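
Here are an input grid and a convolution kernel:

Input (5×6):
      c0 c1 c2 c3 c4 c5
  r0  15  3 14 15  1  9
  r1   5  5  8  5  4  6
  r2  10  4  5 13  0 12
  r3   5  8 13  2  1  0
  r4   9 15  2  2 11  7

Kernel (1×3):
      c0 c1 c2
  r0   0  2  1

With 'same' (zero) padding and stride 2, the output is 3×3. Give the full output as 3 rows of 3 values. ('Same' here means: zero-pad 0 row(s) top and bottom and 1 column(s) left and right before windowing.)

33 43 11
24 23 12
33 6 29

Output[0,0]: The receptive field on the zero-padded input at this output position is [0 15 3]. Elementwise product with the kernel and sum: 15·2 + 3·1.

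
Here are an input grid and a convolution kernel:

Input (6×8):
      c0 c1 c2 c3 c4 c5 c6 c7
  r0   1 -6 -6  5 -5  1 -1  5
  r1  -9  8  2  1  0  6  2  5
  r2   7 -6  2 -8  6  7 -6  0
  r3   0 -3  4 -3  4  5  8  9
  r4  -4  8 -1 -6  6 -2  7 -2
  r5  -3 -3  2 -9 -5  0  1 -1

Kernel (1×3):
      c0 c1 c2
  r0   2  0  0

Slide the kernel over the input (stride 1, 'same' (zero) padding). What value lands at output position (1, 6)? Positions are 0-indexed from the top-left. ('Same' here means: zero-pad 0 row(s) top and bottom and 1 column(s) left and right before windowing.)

12

The receptive field on the zero-padded input at this output position is [6 2 5]. Elementwise product with the kernel and sum: 6·2.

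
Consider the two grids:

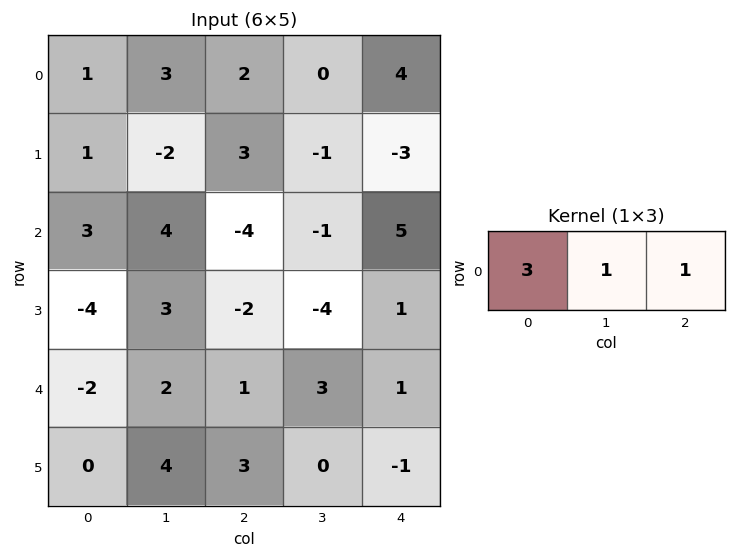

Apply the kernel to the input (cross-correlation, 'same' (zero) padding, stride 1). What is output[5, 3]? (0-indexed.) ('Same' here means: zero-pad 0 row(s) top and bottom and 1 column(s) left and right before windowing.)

The receptive field on the zero-padded input at this output position is [3 0 -1]. Elementwise product with the kernel and sum: 3·3 + 0·1 + -1·1.

8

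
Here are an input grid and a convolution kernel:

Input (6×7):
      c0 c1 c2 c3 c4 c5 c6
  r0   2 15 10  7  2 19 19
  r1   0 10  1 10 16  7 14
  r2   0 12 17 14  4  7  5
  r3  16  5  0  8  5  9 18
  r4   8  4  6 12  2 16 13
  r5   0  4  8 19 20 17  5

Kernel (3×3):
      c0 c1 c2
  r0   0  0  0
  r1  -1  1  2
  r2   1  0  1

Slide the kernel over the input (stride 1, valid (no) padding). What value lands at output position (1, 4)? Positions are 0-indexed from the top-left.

36

The receptive field on the input at this output position is [16 7 14 / 4 7 5 / 5 9 18]. Elementwise product with the kernel and sum: 4·-1 + 7·1 + 5·2 + 5·1 + 18·1.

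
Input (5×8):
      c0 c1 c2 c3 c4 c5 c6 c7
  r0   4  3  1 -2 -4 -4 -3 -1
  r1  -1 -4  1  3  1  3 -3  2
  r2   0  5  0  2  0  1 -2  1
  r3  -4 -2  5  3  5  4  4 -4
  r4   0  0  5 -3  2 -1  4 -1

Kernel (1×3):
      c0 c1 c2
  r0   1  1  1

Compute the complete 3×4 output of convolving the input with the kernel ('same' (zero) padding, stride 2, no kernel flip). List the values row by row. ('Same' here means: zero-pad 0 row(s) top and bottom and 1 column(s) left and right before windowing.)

Output[0,0]: The receptive field on the zero-padded input at this output position is [0 4 3]. Elementwise product with the kernel and sum: 0·1 + 4·1 + 3·1.

7 2 -10 -8
5 7 3 0
0 2 -2 2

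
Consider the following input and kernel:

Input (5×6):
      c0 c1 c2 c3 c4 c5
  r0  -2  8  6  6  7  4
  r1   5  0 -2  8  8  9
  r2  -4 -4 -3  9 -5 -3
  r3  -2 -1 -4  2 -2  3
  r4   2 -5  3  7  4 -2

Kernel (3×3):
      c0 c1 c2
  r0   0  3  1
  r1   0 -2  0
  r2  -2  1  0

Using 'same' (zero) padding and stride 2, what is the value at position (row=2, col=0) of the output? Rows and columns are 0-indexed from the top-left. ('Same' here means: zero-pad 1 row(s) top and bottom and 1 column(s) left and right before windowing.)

-11

The receptive field on the zero-padded input at this output position is [0 -2 -1 / 0 2 -5 / 0 0 0]. Elementwise product with the kernel and sum: -2·3 + -1·1 + 2·-2 + 0·-2 + 0·1.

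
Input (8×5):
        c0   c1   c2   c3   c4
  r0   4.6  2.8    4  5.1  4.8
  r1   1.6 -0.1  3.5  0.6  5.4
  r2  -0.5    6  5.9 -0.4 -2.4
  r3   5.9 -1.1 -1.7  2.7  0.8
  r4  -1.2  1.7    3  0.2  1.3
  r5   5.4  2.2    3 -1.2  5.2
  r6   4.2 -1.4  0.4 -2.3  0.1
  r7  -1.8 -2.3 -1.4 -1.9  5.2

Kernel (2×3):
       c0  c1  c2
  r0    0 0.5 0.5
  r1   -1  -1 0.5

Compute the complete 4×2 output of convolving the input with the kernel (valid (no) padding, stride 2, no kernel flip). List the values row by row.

3.65 3.55
0.3 -2
-3.75 1.55
2.9 4.8

Output[0,0]: The receptive field on the input at this output position is [4.6 2.8 4 / 1.6 -0.1 3.5]. Elementwise product with the kernel and sum: 2.8·0.5 + 4·0.5 + 1.6·-1 + -0.1·-1 + 3.5·0.5.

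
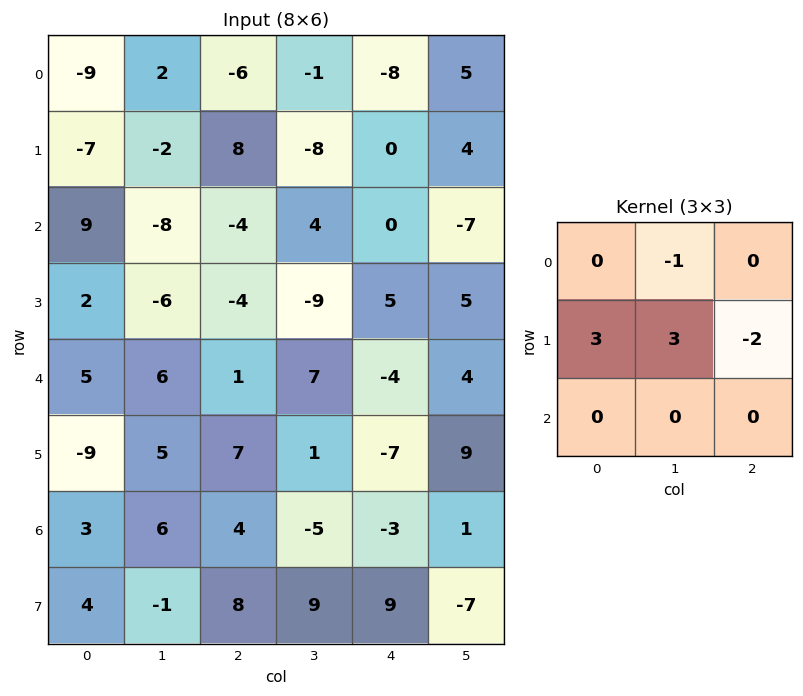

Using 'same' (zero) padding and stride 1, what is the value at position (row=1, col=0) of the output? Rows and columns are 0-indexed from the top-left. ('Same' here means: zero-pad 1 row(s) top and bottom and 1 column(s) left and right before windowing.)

-8

The receptive field on the zero-padded input at this output position is [0 -9 2 / 0 -7 -2 / 0 9 -8]. Elementwise product with the kernel and sum: -9·-1 + 0·3 + -7·3 + -2·-2.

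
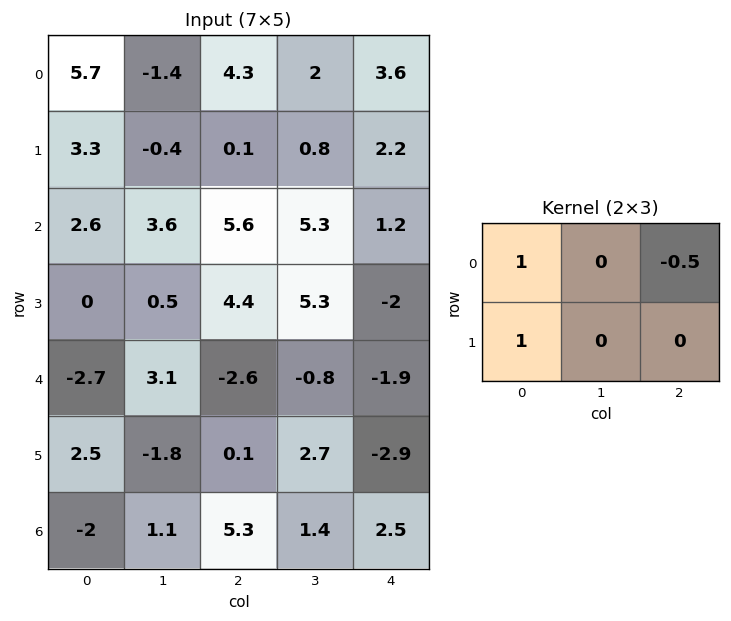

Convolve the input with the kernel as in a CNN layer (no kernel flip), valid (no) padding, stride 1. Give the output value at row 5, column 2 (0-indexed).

The receptive field on the input at this output position is [0.1 2.7 -2.9 / 5.3 1.4 2.5]. Elementwise product with the kernel and sum: 0.1·1 + -2.9·-0.5 + 5.3·1.

6.85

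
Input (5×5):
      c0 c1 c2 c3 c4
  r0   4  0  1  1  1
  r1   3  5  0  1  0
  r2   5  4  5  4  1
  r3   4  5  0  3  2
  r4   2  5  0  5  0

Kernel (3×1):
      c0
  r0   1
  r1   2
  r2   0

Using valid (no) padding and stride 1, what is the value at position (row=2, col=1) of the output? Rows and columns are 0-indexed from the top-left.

The receptive field on the input at this output position is [4 / 5 / 5]. Elementwise product with the kernel and sum: 4·1 + 5·2.

14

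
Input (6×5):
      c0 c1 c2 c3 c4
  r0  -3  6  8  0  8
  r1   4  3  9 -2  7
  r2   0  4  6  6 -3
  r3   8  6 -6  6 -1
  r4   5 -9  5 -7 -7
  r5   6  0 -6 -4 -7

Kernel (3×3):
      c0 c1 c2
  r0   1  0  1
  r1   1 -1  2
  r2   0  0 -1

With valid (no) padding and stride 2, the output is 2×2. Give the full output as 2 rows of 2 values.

18 44
-9 -4

Output[0,0]: The receptive field on the input at this output position is [-3 6 8 / 4 3 9 / 0 4 6]. Elementwise product with the kernel and sum: -3·1 + 8·1 + 4·1 + 3·-1 + 9·2 + 6·-1.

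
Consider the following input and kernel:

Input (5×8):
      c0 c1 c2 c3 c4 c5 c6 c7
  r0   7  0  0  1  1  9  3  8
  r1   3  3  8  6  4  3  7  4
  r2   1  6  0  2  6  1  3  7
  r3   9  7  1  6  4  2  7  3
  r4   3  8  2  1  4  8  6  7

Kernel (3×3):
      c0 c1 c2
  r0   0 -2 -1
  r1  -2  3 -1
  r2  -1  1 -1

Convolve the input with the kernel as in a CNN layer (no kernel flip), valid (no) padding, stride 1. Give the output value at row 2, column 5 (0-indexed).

The receptive field on the input at this output position is [1 3 7 / 2 7 3 / 8 6 7]. Elementwise product with the kernel and sum: 3·-2 + 7·-1 + 2·-2 + 7·3 + 3·-1 + 8·-1 + 6·1 + 7·-1.

-8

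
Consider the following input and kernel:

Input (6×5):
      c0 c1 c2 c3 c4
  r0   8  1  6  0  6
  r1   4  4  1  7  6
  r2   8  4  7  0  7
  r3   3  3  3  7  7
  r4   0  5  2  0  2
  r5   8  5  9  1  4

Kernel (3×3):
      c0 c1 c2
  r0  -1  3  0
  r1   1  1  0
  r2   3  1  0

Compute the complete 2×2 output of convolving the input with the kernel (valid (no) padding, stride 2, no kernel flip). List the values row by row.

Output[0,0]: The receptive field on the input at this output position is [8 1 6 / 4 4 1 / 8 4 7]. Elementwise product with the kernel and sum: 8·-1 + 1·3 + 4·1 + 4·1 + 8·3 + 4·1.

31 23
15 9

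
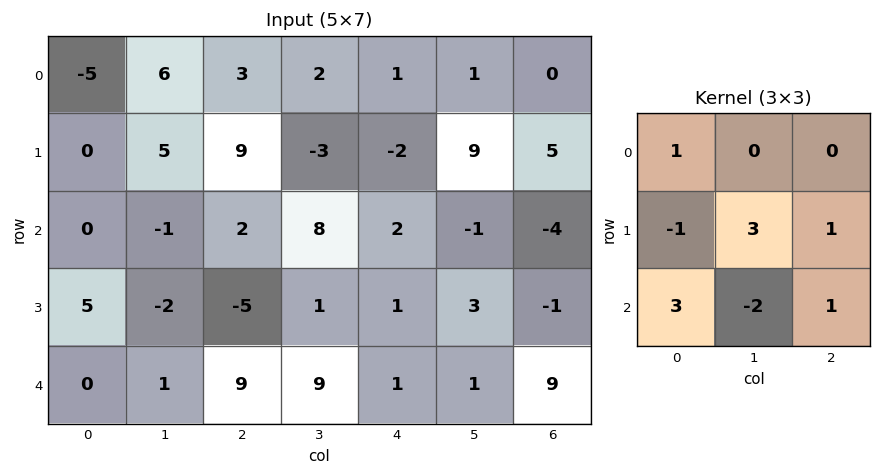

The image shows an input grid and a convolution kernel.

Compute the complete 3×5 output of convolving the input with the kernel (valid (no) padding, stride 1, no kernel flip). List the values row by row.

23 26 -25 27 39
13 25 17 -2 -15
-9 -19 21 39 19

Output[0,0]: The receptive field on the input at this output position is [-5 6 3 / 0 5 9 / 0 -1 2]. Elementwise product with the kernel and sum: -5·1 + 0·-1 + 5·3 + 9·1 + 0·3 + -1·-2 + 2·1.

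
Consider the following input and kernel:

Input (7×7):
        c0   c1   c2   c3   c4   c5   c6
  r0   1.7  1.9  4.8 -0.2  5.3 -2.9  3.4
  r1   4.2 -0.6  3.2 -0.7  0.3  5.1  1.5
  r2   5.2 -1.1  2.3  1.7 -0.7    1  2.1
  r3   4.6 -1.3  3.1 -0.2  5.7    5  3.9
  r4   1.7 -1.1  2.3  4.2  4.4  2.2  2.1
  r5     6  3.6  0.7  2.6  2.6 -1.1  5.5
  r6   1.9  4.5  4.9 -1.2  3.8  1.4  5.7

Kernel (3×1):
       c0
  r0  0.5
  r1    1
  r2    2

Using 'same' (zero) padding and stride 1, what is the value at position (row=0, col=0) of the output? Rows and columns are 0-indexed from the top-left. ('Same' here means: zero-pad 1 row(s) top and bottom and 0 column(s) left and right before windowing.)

10.1

The receptive field on the zero-padded input at this output position is [0 / 1.7 / 4.2]. Elementwise product with the kernel and sum: 0·0.5 + 1.7·1 + 4.2·2.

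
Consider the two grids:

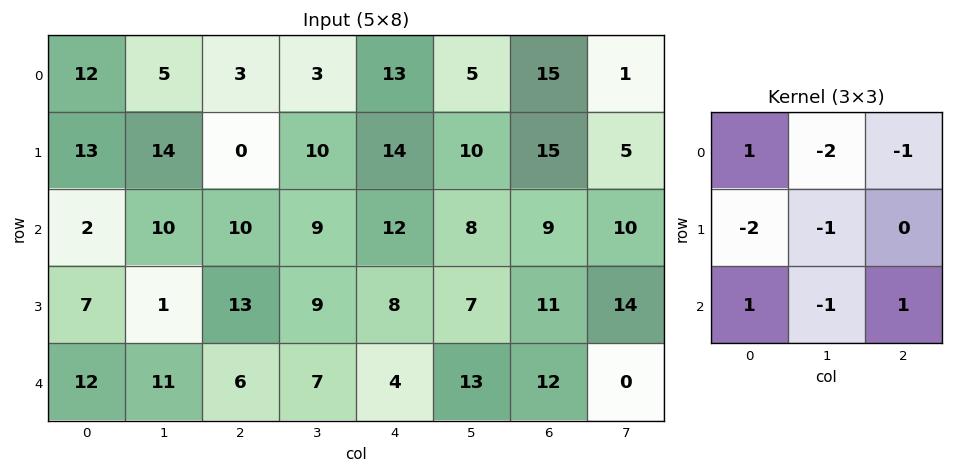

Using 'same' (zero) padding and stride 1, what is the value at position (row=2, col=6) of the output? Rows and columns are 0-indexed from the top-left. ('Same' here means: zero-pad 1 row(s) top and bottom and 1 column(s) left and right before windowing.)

-40

The receptive field on the zero-padded input at this output position is [10 15 5 / 8 9 10 / 7 11 14]. Elementwise product with the kernel and sum: 10·1 + 15·-2 + 5·-1 + 8·-2 + 9·-1 + 7·1 + 11·-1 + 14·1.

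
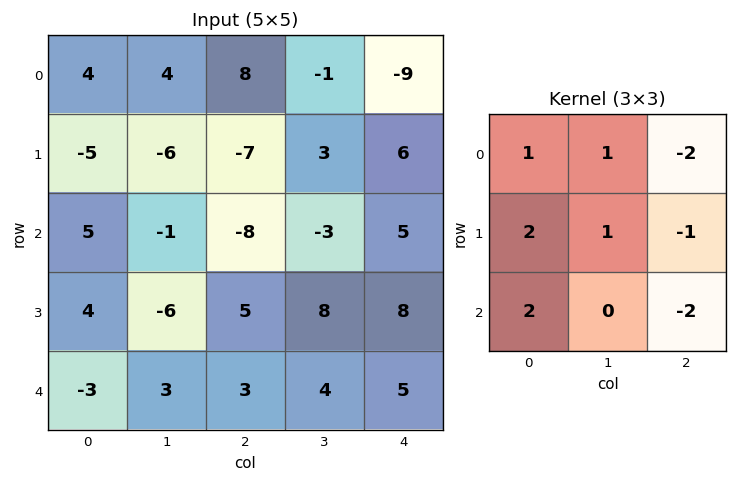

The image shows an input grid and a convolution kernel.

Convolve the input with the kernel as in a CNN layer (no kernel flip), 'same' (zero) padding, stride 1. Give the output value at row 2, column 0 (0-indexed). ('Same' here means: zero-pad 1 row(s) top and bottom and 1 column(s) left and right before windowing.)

The receptive field on the zero-padded input at this output position is [0 -5 -6 / 0 5 -1 / 0 4 -6]. Elementwise product with the kernel and sum: 0·1 + -5·1 + -6·-2 + 0·2 + 5·1 + -1·-1 + 0·2 + -6·-2.

25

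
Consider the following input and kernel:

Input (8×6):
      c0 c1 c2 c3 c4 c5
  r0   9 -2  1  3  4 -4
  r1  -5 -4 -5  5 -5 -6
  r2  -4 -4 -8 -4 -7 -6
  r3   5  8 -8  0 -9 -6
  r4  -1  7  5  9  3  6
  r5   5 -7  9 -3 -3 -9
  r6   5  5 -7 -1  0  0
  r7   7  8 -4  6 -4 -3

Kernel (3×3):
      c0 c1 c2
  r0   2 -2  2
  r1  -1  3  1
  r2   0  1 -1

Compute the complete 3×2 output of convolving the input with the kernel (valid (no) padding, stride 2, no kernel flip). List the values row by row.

Output[0,0]: The receptive field on the input at this output position is [9 -2 1 / -5 -4 -5 / -4 -4 -8]. Elementwise product with the kernel and sum: 9·2 + -2·-2 + 1·2 + -5·-1 + -4·3 + -5·1 + -4·1 + -8·-1.
Output[0,1]: The receptive field on the input at this output position is [1 3 4 / -5 5 -5 / -8 -4 -7]. Elementwise product with the kernel and sum: 1·2 + 3·-2 + 4·2 + -5·-1 + 5·3 + -5·1 + -4·1 + -7·-1.

16 22
-3 -17
-11 -24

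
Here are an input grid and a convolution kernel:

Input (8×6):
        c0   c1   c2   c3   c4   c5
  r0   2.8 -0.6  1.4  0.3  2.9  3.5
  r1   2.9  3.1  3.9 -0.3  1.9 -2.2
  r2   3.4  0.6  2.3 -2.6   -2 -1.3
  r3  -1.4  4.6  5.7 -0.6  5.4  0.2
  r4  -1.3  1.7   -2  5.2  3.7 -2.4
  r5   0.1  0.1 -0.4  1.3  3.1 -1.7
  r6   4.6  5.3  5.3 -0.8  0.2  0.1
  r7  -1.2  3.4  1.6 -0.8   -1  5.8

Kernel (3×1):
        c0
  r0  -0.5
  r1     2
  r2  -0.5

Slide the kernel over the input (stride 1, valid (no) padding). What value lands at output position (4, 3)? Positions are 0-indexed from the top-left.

0.4

The receptive field on the input at this output position is [5.2 / 1.3 / -0.8]. Elementwise product with the kernel and sum: 5.2·-0.5 + 1.3·2 + -0.8·-0.5.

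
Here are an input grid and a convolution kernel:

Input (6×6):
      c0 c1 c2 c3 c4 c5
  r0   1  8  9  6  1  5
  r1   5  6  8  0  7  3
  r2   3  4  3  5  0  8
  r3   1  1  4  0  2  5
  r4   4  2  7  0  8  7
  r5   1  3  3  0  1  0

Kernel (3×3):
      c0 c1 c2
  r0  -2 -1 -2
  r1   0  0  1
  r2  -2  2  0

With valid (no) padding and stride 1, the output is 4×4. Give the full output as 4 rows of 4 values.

-18 -39 -15 -30
-29 -9 -38 -1
-16 -11 -23 -5
0 -6 -10 -3

Output[0,0]: The receptive field on the input at this output position is [1 8 9 / 5 6 8 / 3 4 3]. Elementwise product with the kernel and sum: 1·-2 + 8·-1 + 9·-2 + 8·1 + 3·-2 + 4·2.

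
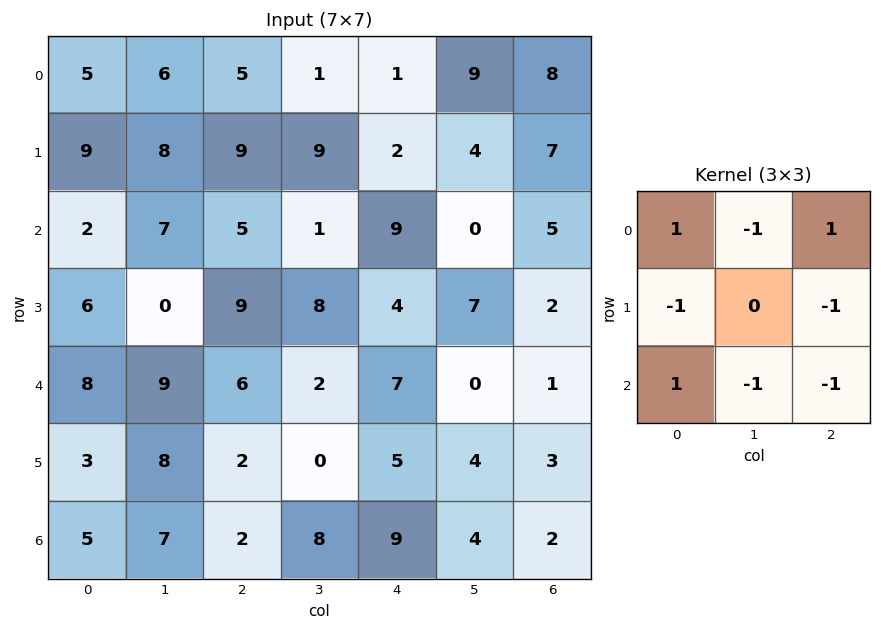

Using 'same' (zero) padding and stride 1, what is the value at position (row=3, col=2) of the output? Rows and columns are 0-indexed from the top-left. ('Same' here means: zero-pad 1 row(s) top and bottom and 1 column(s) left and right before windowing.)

The receptive field on the zero-padded input at this output position is [7 5 1 / 0 9 8 / 9 6 2]. Elementwise product with the kernel and sum: 7·1 + 5·-1 + 1·1 + 0·-1 + 8·-1 + 9·1 + 6·-1 + 2·-1.

-4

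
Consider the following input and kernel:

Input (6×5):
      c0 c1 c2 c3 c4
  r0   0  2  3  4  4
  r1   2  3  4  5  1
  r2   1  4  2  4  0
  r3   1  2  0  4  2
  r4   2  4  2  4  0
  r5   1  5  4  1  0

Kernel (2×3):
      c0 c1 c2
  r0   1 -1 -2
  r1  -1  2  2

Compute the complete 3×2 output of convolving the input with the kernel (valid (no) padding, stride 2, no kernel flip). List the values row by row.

Output[0,0]: The receptive field on the input at this output position is [0 2 3 / 2 3 4]. Elementwise product with the kernel and sum: 0·1 + 2·-1 + 3·-2 + 2·-1 + 3·2 + 4·2.

4 -1
-4 10
11 -4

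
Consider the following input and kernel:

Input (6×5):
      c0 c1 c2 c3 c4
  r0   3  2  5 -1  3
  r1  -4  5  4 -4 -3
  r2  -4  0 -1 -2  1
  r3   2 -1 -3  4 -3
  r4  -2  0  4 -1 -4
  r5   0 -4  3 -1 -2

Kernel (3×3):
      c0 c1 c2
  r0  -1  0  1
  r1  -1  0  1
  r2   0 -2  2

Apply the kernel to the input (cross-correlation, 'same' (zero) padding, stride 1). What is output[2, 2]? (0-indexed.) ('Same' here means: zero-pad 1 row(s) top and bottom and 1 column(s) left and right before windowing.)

The receptive field on the zero-padded input at this output position is [5 4 -4 / 0 -1 -2 / -1 -3 4]. Elementwise product with the kernel and sum: 5·-1 + -4·1 + 0·-1 + -2·1 + -3·-2 + 4·2.

3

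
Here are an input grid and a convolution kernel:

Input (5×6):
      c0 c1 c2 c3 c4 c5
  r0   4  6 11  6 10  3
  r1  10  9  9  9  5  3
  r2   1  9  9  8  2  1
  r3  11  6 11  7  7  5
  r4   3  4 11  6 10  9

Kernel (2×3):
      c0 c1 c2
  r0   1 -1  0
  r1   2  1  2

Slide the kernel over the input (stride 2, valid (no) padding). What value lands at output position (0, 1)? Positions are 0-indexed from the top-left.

42

The receptive field on the input at this output position is [11 6 10 / 9 9 5]. Elementwise product with the kernel and sum: 11·1 + 6·-1 + 9·2 + 9·1 + 5·2.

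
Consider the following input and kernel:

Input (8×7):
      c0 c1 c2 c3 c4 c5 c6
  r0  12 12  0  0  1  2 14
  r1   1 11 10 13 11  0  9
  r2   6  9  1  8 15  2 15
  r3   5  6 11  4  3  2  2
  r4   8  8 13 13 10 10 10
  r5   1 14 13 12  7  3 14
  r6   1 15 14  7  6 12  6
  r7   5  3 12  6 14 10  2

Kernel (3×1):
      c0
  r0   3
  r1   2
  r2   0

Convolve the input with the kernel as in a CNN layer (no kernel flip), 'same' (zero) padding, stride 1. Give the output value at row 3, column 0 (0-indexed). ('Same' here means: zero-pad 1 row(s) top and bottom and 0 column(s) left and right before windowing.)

The receptive field on the zero-padded input at this output position is [6 / 5 / 8]. Elementwise product with the kernel and sum: 6·3 + 5·2.

28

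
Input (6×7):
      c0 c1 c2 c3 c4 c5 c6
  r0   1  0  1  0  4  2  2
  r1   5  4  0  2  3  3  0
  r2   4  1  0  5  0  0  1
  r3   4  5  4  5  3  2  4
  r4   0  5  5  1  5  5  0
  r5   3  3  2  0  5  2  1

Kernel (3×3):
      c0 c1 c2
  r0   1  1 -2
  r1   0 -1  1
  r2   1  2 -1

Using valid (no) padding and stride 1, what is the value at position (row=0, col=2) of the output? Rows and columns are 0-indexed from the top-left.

4

The receptive field on the input at this output position is [1 0 4 / 0 2 3 / 0 5 0]. Elementwise product with the kernel and sum: 1·1 + 0·1 + 4·-2 + 2·-1 + 3·1 + 0·1 + 5·2 + 0·-1.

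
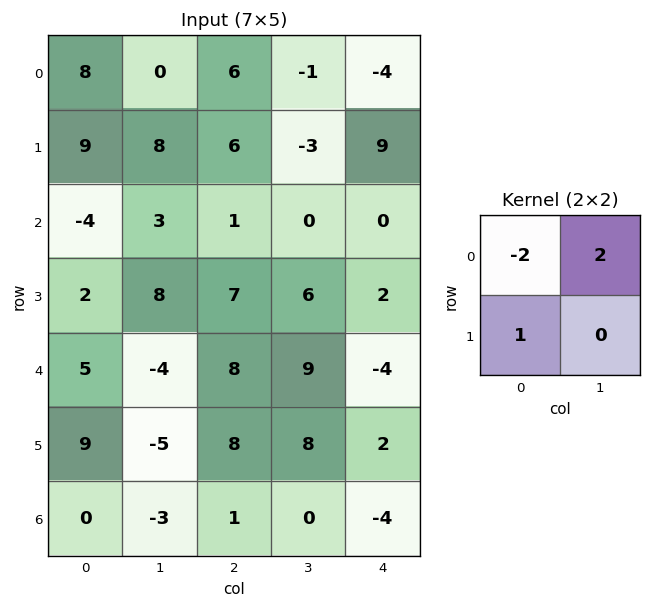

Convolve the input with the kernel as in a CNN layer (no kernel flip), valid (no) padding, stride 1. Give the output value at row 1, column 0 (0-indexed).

-6

The receptive field on the input at this output position is [9 8 / -4 3]. Elementwise product with the kernel and sum: 9·-2 + 8·2 + -4·1.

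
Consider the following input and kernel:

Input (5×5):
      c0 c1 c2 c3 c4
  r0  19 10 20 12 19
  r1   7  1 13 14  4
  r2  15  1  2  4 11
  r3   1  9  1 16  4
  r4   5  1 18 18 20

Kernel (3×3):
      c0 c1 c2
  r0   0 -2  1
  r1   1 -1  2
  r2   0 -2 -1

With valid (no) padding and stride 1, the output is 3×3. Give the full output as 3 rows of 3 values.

28 -20 -17
10 -23 -40
-26 -14 -60

Output[0,0]: The receptive field on the input at this output position is [19 10 20 / 7 1 13 / 15 1 2]. Elementwise product with the kernel and sum: 10·-2 + 20·1 + 7·1 + 1·-1 + 13·2 + 1·-2 + 2·-1.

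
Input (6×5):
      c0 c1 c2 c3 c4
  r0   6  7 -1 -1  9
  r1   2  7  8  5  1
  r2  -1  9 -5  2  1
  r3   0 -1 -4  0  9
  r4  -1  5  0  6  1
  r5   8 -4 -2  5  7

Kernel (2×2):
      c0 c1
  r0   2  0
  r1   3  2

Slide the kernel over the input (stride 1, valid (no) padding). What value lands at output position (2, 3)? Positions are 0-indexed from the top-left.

The receptive field on the input at this output position is [2 1 / 0 9]. Elementwise product with the kernel and sum: 2·2 + 0·3 + 9·2.

22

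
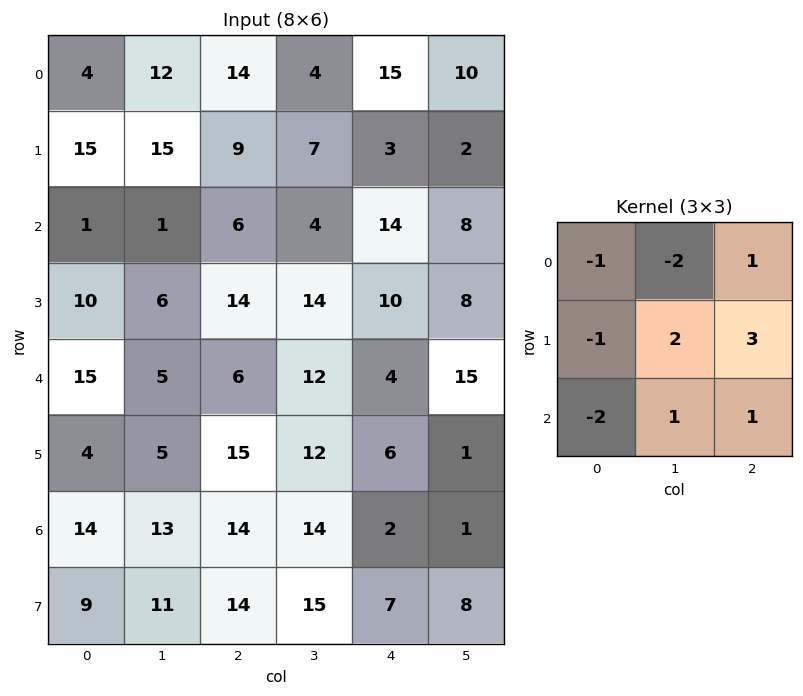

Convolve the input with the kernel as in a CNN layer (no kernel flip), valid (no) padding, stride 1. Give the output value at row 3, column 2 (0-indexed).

The receptive field on the input at this output position is [14 14 10 / 6 12 4 / 15 12 6]. Elementwise product with the kernel and sum: 14·-1 + 14·-2 + 10·1 + 6·-1 + 12·2 + 4·3 + 15·-2 + 12·1 + 6·1.

-14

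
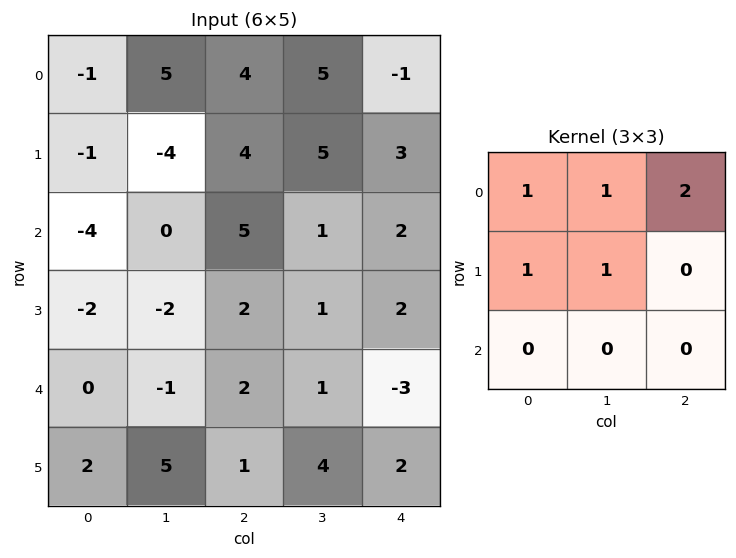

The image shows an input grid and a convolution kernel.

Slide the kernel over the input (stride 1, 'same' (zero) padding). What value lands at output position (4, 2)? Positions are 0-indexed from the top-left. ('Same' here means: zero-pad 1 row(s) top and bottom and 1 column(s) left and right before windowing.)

The receptive field on the zero-padded input at this output position is [-2 2 1 / -1 2 1 / 5 1 4]. Elementwise product with the kernel and sum: -2·1 + 2·1 + 1·2 + -1·1 + 2·1.

3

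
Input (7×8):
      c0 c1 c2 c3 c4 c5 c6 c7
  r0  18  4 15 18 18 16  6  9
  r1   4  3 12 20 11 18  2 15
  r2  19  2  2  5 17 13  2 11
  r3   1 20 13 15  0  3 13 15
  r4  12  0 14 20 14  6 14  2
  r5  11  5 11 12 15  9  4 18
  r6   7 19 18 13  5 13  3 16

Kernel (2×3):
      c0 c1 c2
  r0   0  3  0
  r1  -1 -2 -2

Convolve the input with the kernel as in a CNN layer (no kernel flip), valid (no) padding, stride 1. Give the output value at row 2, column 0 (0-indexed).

The receptive field on the input at this output position is [19 2 2 / 1 20 13]. Elementwise product with the kernel and sum: 2·3 + 1·-1 + 20·-2 + 13·-2.

-61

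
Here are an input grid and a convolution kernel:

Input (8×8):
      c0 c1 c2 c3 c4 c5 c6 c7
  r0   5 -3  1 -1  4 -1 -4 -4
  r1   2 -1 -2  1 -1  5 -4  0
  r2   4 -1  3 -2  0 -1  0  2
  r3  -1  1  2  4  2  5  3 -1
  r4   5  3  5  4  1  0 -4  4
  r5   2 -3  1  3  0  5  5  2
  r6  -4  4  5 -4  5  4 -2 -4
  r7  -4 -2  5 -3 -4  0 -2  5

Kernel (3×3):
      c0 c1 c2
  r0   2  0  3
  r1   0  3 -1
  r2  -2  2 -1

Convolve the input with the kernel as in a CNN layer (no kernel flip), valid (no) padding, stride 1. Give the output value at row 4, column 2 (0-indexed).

-1

The receptive field on the input at this output position is [5 4 1 / 1 3 0 / 5 -4 5]. Elementwise product with the kernel and sum: 5·2 + 1·3 + 3·3 + 0·-1 + 5·-2 + -4·2 + 5·-1.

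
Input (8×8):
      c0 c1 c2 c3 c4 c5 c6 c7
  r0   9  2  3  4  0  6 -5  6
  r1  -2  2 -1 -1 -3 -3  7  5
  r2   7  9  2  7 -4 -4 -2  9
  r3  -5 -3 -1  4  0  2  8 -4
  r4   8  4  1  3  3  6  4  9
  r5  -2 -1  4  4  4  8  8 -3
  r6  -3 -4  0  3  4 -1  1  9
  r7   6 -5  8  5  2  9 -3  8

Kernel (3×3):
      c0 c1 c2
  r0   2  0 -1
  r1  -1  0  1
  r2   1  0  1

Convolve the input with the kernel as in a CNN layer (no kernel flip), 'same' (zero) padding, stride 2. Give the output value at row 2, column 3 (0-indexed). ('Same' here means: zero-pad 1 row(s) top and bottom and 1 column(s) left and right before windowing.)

The receptive field on the zero-padded input at this output position is [2 8 -4 / 6 4 9 / 8 8 -3]. Elementwise product with the kernel and sum: 2·2 + -4·-1 + 6·-1 + 9·1 + 8·1 + -3·1.

16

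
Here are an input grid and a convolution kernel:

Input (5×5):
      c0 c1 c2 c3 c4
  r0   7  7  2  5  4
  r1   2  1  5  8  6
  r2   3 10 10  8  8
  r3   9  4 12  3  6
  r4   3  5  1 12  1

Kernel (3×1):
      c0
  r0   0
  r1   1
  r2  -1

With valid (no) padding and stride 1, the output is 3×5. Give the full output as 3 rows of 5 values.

-1 -9 -5 0 -2
-6 6 -2 5 2
6 -1 11 -9 5

Output[0,0]: The receptive field on the input at this output position is [7 / 2 / 3]. Elementwise product with the kernel and sum: 2·1 + 3·-1.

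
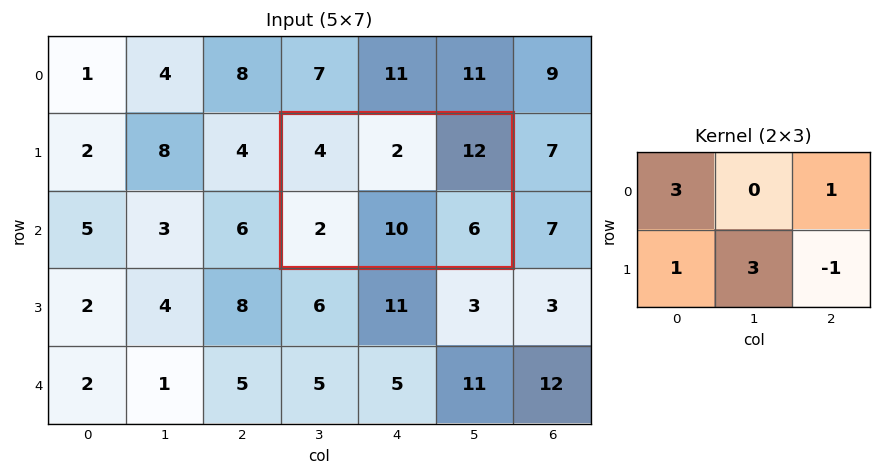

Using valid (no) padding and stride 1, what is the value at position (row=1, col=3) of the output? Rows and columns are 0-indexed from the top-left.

50

The receptive field on the input at this output position is [4 2 12 / 2 10 6]. Elementwise product with the kernel and sum: 4·3 + 12·1 + 2·1 + 10·3 + 6·-1.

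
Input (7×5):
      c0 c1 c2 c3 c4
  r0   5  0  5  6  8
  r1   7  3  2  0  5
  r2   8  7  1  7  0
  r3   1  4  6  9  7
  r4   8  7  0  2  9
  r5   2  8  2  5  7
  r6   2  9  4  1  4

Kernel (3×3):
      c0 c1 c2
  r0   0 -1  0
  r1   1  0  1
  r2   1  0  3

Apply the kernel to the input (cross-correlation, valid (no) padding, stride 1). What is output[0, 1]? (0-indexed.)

The receptive field on the input at this output position is [0 5 6 / 3 2 0 / 7 1 7]. Elementwise product with the kernel and sum: 5·-1 + 3·1 + 0·1 + 7·1 + 7·3.

26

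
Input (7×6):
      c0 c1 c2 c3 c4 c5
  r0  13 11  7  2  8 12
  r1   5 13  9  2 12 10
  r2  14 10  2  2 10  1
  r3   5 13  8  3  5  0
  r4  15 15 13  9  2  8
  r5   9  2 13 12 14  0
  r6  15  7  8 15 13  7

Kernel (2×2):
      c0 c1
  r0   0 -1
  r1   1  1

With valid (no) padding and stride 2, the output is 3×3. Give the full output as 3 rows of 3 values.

7 9 10
8 9 4
-4 16 6

Output[0,0]: The receptive field on the input at this output position is [13 11 / 5 13]. Elementwise product with the kernel and sum: 11·-1 + 5·1 + 13·1.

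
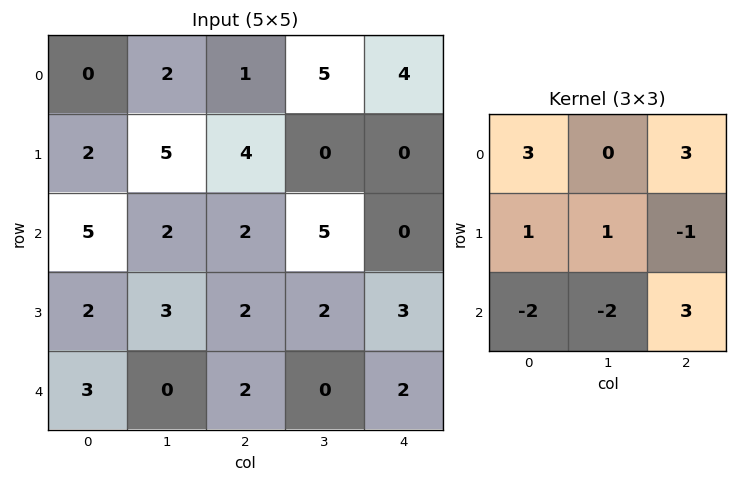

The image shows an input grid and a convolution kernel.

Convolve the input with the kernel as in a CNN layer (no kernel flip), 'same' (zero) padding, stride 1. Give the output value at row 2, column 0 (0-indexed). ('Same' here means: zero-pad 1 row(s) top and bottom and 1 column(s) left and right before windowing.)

23

The receptive field on the zero-padded input at this output position is [0 2 5 / 0 5 2 / 0 2 3]. Elementwise product with the kernel and sum: 0·3 + 5·3 + 0·1 + 5·1 + 2·-1 + 0·-2 + 2·-2 + 3·3.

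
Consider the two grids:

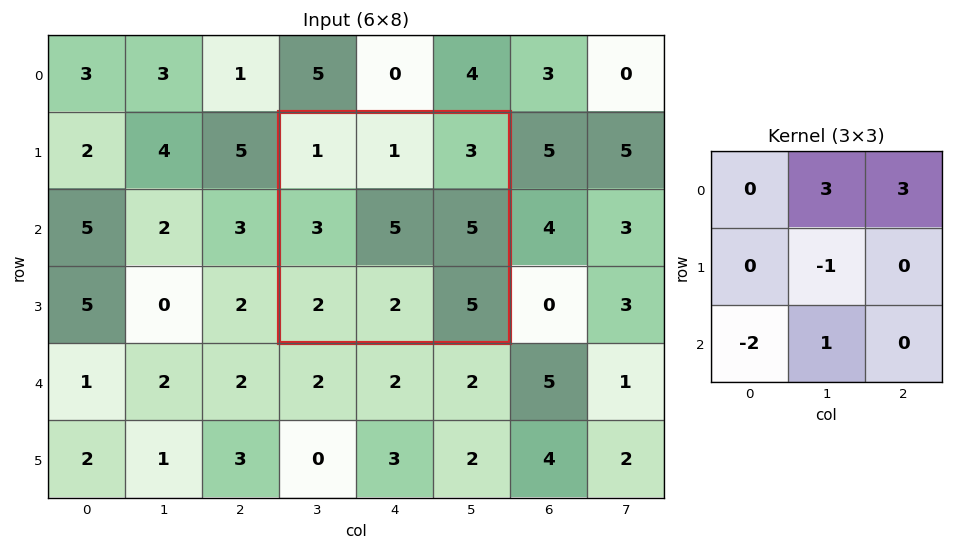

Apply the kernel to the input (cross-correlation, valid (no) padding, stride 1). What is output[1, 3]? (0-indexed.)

5

The receptive field on the input at this output position is [1 1 3 / 3 5 5 / 2 2 5]. Elementwise product with the kernel and sum: 1·3 + 3·3 + 5·-1 + 2·-2 + 2·1.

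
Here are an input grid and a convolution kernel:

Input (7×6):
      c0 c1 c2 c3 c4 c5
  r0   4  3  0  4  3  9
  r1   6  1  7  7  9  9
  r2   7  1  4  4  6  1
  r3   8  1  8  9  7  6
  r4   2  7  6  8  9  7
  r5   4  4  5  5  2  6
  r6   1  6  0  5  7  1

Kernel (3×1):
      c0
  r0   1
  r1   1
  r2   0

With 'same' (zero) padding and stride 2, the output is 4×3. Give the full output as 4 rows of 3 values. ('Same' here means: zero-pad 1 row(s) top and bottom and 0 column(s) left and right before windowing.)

Output[0,0]: The receptive field on the zero-padded input at this output position is [0 / 4 / 6]. Elementwise product with the kernel and sum: 0·1 + 4·1.
Output[0,1]: The receptive field on the zero-padded input at this output position is [0 / 0 / 7]. Elementwise product with the kernel and sum: 0·1 + 0·1.

4 0 3
13 11 15
10 14 16
5 5 9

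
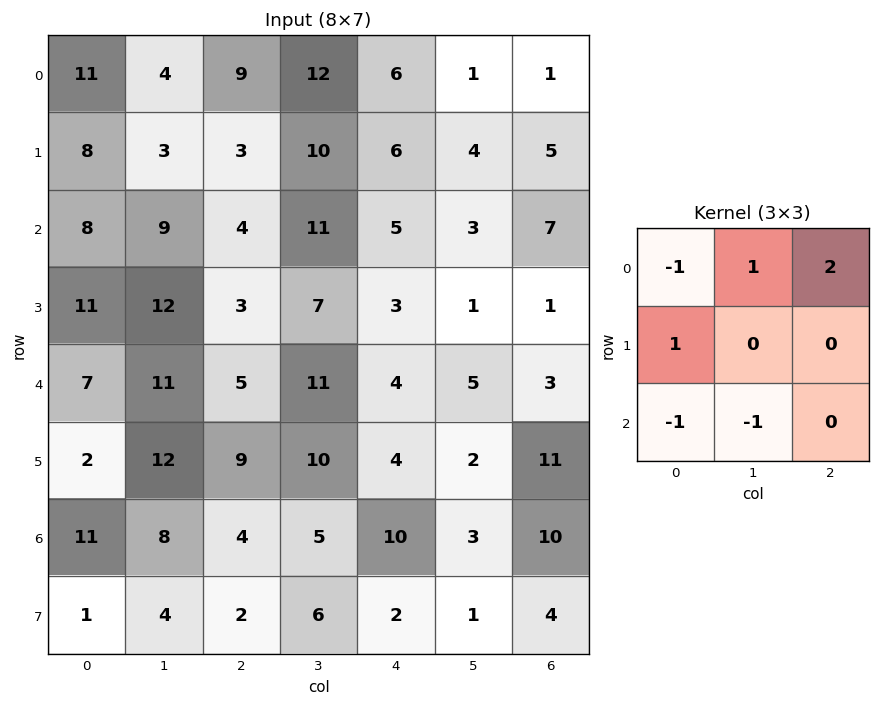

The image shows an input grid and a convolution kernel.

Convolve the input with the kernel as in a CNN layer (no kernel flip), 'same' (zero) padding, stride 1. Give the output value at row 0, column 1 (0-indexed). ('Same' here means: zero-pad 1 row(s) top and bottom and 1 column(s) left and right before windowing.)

The receptive field on the zero-padded input at this output position is [0 0 0 / 11 4 9 / 8 3 3]. Elementwise product with the kernel and sum: 0·-1 + 0·1 + 0·2 + 11·1 + 8·-1 + 3·-1.

0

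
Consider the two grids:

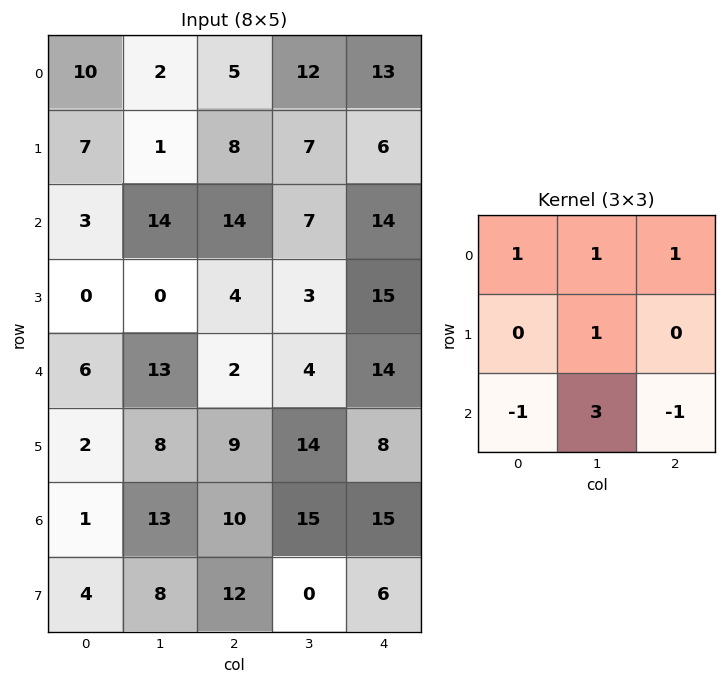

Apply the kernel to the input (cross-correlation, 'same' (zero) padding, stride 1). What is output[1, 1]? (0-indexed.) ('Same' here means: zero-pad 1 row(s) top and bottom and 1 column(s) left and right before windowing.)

The receptive field on the zero-padded input at this output position is [10 2 5 / 7 1 8 / 3 14 14]. Elementwise product with the kernel and sum: 10·1 + 2·1 + 5·1 + 1·1 + 3·-1 + 14·3 + 14·-1.

43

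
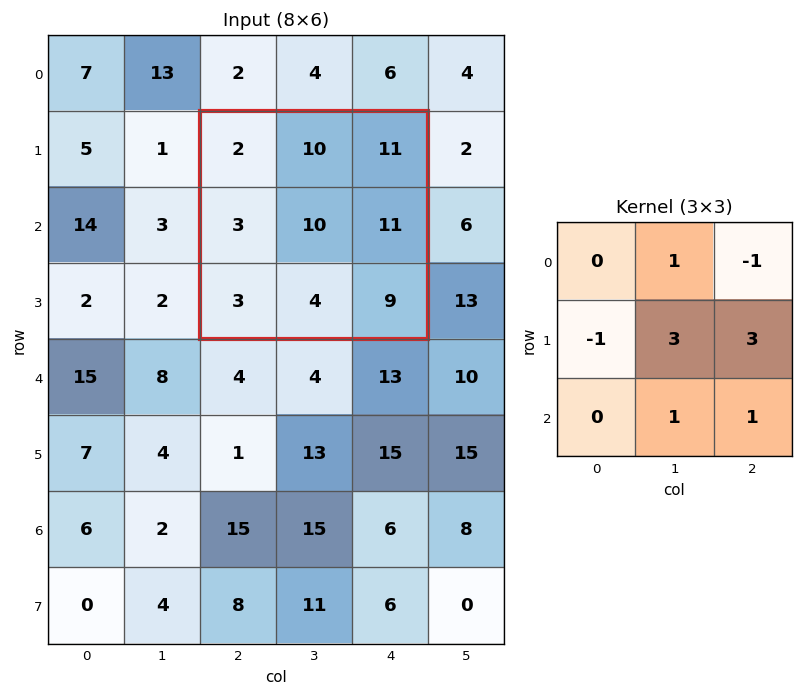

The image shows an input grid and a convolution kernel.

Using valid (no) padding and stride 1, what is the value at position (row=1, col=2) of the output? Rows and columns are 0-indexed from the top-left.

The receptive field on the input at this output position is [2 10 11 / 3 10 11 / 3 4 9]. Elementwise product with the kernel and sum: 10·1 + 11·-1 + 3·-1 + 10·3 + 11·3 + 4·1 + 9·1.

72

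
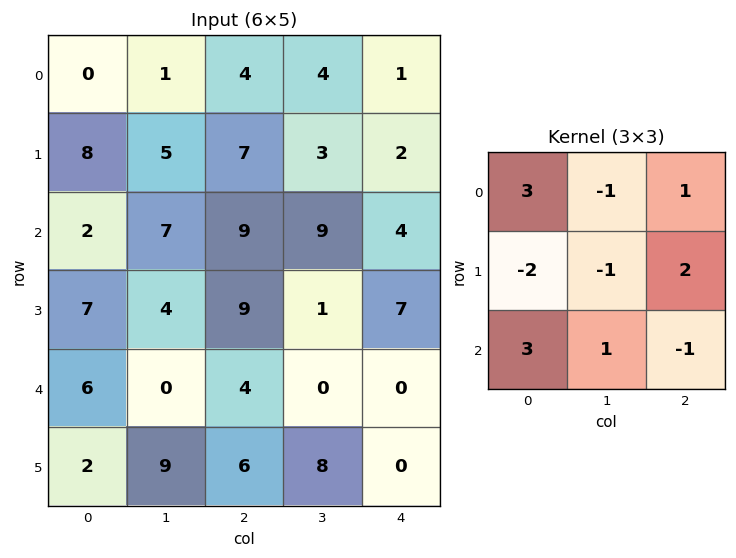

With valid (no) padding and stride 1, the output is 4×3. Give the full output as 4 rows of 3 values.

0 13 28
49 26 22
22 10 29
31 25 51

Output[0,0]: The receptive field on the input at this output position is [0 1 4 / 8 5 7 / 2 7 9]. Elementwise product with the kernel and sum: 0·3 + 1·-1 + 4·1 + 8·-2 + 5·-1 + 7·2 + 2·3 + 7·1 + 9·-1.
Output[0,1]: The receptive field on the input at this output position is [1 4 4 / 5 7 3 / 7 9 9]. Elementwise product with the kernel and sum: 1·3 + 4·-1 + 4·1 + 5·-2 + 7·-1 + 3·2 + 7·3 + 9·1 + 9·-1.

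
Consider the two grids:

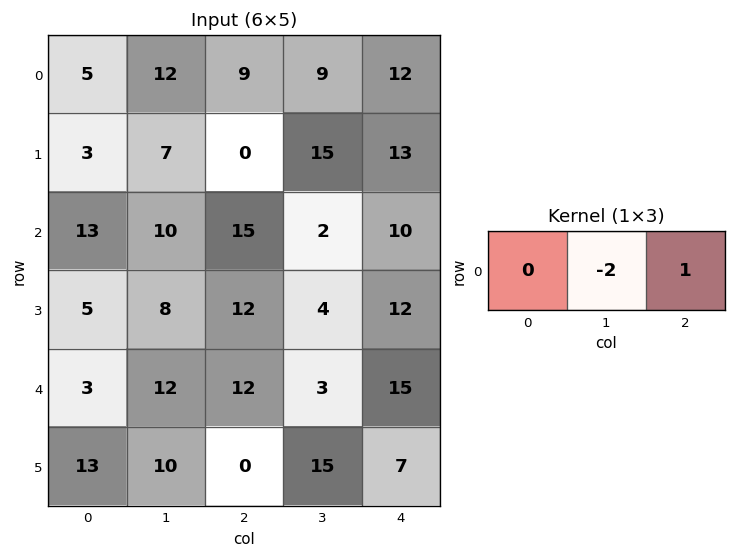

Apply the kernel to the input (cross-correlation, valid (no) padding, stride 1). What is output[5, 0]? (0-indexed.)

-20

The receptive field on the input at this output position is [13 10 0]. Elementwise product with the kernel and sum: 10·-2 + 0·1.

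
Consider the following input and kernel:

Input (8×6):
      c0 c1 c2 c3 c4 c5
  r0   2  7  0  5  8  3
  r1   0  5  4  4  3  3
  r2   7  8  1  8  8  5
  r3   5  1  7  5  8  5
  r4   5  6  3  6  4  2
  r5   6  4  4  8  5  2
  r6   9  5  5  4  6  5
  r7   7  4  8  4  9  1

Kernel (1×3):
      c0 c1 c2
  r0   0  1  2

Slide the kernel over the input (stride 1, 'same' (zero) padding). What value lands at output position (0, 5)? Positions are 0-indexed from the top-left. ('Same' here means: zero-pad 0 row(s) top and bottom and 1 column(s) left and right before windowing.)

3

The receptive field on the zero-padded input at this output position is [8 3 0]. Elementwise product with the kernel and sum: 3·1 + 0·2.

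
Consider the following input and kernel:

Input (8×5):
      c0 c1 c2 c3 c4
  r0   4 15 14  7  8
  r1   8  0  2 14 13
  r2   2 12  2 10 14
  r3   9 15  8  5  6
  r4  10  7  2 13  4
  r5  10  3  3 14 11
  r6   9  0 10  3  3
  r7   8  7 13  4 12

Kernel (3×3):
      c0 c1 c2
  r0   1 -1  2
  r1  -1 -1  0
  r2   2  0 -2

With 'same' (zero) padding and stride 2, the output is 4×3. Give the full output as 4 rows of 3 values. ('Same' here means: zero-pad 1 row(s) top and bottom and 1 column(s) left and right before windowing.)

-4 -57 13
-40 32 -13
5 -14 10
-27 24 5

Output[0,0]: The receptive field on the zero-padded input at this output position is [0 0 0 / 0 4 15 / 0 8 0]. Elementwise product with the kernel and sum: 0·1 + 0·-1 + 0·2 + 0·-1 + 4·-1 + 0·2 + 0·-2.
Output[0,1]: The receptive field on the zero-padded input at this output position is [0 0 0 / 15 14 7 / 0 2 14]. Elementwise product with the kernel and sum: 0·1 + 0·-1 + 0·2 + 15·-1 + 14·-1 + 0·2 + 14·-2.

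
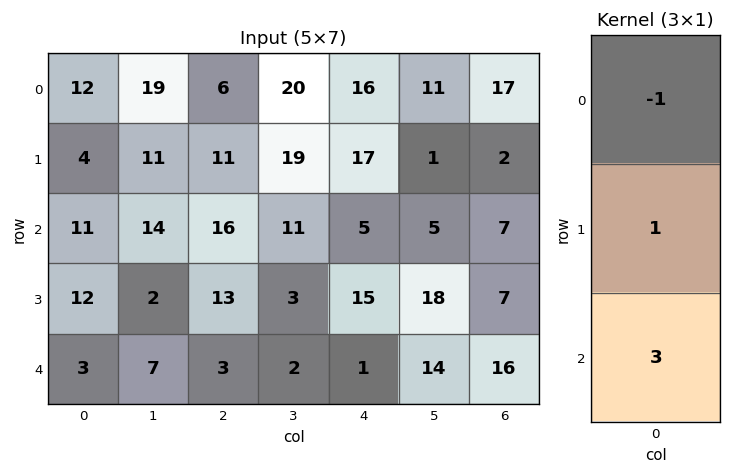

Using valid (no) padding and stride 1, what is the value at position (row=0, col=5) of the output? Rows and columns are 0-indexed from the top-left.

The receptive field on the input at this output position is [11 / 1 / 5]. Elementwise product with the kernel and sum: 11·-1 + 1·1 + 5·3.

5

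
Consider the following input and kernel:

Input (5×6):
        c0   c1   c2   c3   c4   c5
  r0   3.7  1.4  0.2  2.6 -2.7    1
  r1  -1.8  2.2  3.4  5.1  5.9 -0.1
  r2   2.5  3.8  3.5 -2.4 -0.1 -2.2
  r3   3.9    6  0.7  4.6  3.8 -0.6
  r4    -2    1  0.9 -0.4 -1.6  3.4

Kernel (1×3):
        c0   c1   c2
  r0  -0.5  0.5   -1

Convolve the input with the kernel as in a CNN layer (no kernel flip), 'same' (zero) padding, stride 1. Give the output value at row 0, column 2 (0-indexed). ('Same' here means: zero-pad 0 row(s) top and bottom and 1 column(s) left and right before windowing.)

The receptive field on the zero-padded input at this output position is [1.4 0.2 2.6]. Elementwise product with the kernel and sum: 1.4·-0.5 + 0.2·0.5 + 2.6·-1.

-3.2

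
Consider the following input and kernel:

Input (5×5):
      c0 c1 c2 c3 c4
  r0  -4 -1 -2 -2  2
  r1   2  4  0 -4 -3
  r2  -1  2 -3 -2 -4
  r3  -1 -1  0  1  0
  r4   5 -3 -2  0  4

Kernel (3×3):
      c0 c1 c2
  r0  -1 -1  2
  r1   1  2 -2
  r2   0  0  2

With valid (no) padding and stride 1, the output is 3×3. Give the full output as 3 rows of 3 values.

Output[0,0]: The receptive field on the input at this output position is [-4 -1 -2 / 2 4 0 / -1 2 -3]. Elementwise product with the kernel and sum: -4·-1 + -1·-1 + -2·2 + 2·1 + 4·2 + 0·-2 + -3·2.

5 7 -2
3 -10 -1
-14 -6 7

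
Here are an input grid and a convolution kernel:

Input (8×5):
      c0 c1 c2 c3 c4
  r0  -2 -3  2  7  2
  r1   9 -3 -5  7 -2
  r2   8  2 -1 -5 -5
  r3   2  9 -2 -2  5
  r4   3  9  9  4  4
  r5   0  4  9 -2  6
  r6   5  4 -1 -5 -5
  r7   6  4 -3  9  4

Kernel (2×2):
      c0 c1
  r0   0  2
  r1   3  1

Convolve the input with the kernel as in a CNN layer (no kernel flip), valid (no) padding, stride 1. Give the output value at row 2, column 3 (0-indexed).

The receptive field on the input at this output position is [-5 -5 / -2 5]. Elementwise product with the kernel and sum: -5·2 + -2·3 + 5·1.

-11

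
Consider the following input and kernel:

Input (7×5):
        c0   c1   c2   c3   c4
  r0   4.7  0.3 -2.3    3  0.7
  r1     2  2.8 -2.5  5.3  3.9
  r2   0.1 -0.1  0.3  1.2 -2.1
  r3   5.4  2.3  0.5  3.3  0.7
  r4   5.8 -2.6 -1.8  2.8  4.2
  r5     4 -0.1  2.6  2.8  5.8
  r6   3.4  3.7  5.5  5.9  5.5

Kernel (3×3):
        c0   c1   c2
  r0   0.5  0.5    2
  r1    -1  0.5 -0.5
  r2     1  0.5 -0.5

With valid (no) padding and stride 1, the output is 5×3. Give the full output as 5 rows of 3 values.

Output[0,0]: The receptive field on the input at this output position is [4.7 0.3 -2.3 / 2 2.8 -2.5 / 0.1 -0.1 0.3]. Elementwise product with the kernel and sum: 4.7·0.5 + 0.3·0.5 + -2.3·2 + 2·-1 + 2.8·0.5 + -2.5·-0.5 + 0.1·1 + -0.1·0.5 + 0.3·-0.5.

-1.55 -2.25 6.9
3.4 11.3 12.35
1.5 -6.1 -5.15
1.3 8.1 5.5
-4.85 6.9 10.5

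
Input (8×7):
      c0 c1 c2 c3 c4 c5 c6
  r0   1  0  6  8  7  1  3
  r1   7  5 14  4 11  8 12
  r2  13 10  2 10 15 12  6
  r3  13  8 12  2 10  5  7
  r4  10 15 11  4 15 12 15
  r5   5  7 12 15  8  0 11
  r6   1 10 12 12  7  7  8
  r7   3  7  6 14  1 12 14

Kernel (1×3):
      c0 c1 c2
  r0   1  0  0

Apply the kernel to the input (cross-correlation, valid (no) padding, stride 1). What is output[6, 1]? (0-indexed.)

10

The receptive field on the input at this output position is [10 12 12]. Elementwise product with the kernel and sum: 10·1.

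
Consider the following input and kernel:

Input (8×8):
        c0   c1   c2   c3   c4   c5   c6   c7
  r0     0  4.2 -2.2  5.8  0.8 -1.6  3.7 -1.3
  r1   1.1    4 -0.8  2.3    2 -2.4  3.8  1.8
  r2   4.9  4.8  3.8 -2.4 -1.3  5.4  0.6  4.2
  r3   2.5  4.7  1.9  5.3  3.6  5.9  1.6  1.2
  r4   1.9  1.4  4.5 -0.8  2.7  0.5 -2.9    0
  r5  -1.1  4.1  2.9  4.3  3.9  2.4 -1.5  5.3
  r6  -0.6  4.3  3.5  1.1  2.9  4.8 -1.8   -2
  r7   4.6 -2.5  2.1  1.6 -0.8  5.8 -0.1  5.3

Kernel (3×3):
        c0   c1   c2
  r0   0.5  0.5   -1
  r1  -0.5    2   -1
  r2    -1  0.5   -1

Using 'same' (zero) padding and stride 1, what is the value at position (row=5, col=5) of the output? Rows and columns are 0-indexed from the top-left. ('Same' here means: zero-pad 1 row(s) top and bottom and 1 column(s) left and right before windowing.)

The receptive field on the zero-padded input at this output position is [2.7 0.5 -2.9 / 3.9 2.4 -1.5 / 2.9 4.8 -1.8]. Elementwise product with the kernel and sum: 2.7·0.5 + 0.5·0.5 + -2.9·-1 + 3.9·-0.5 + 2.4·2 + -1.5·-1 + 2.9·-1 + 4.8·0.5 + -1.8·-1.

10.15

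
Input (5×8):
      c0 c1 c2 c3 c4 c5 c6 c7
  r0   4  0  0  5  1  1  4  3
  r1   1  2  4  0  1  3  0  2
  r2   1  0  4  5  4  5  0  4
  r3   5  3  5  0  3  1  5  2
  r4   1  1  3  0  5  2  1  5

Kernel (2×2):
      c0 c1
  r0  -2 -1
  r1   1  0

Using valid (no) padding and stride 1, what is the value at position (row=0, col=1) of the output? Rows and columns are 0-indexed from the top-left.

2

The receptive field on the input at this output position is [0 0 / 2 4]. Elementwise product with the kernel and sum: 0·-2 + 0·-1 + 2·1.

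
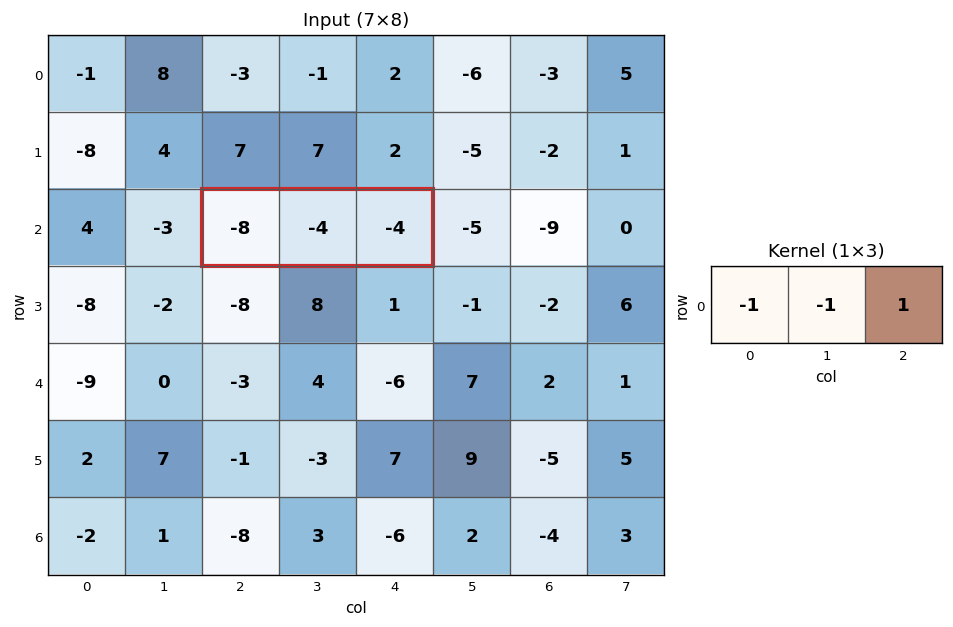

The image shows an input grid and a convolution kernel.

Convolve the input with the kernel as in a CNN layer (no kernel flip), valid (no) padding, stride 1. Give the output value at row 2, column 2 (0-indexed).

8

The receptive field on the input at this output position is [-8 -4 -4]. Elementwise product with the kernel and sum: -8·-1 + -4·-1 + -4·1.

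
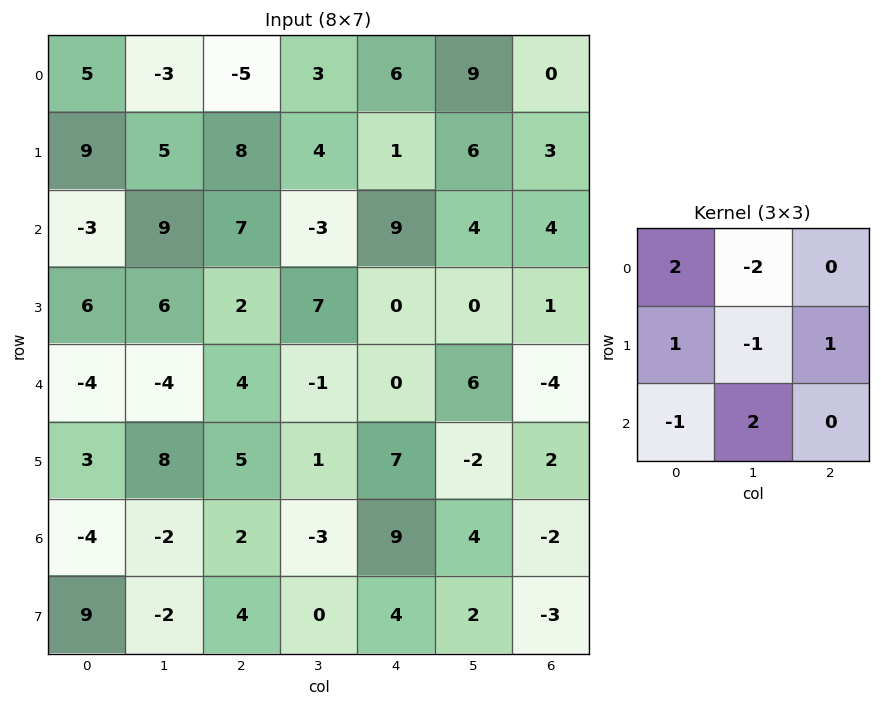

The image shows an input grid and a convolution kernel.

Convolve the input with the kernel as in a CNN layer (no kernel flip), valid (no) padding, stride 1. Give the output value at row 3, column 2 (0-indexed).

-8

The receptive field on the input at this output position is [2 7 0 / 4 -1 0 / 5 1 7]. Elementwise product with the kernel and sum: 2·2 + 7·-2 + 4·1 + -1·-1 + 0·1 + 5·-1 + 1·2.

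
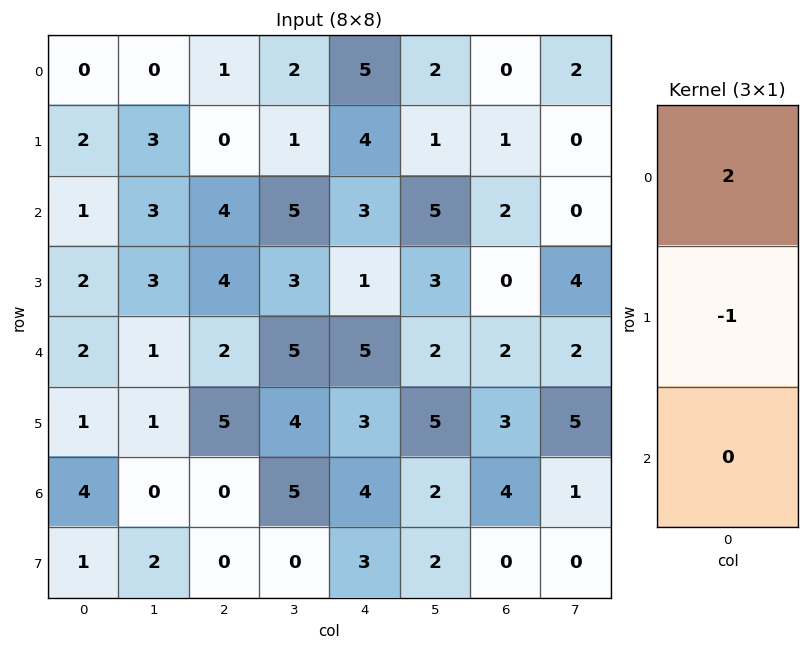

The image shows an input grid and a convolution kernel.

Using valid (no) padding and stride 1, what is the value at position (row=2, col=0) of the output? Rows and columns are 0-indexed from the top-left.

0

The receptive field on the input at this output position is [1 / 2 / 2]. Elementwise product with the kernel and sum: 1·2 + 2·-1.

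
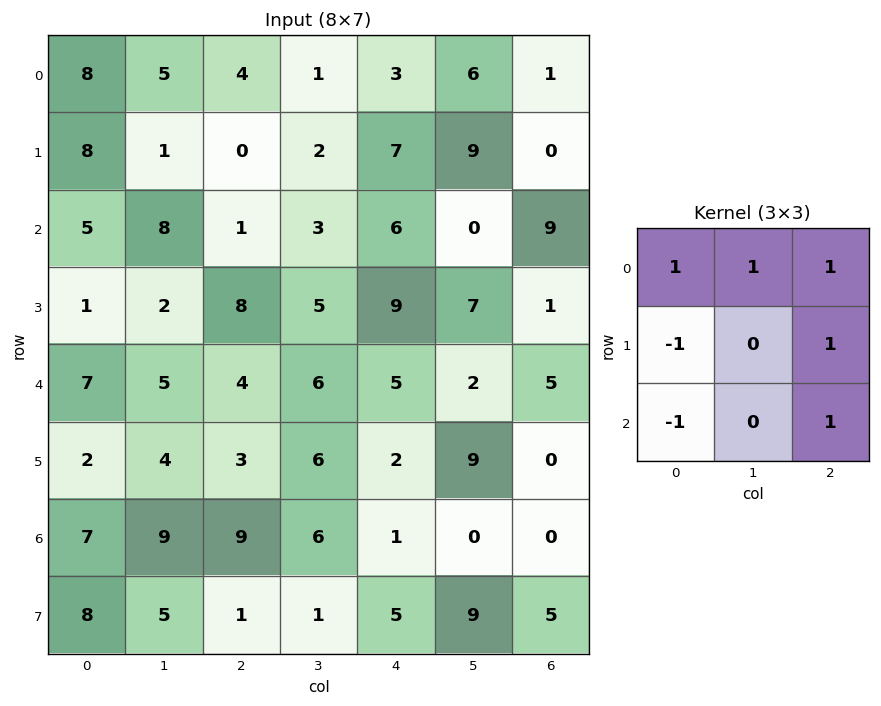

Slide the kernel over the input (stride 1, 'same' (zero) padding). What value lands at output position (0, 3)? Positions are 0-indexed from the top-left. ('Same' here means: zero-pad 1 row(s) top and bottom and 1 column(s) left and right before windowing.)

6

The receptive field on the zero-padded input at this output position is [0 0 0 / 4 1 3 / 0 2 7]. Elementwise product with the kernel and sum: 0·1 + 0·1 + 0·1 + 4·-1 + 3·1 + 0·-1 + 7·1.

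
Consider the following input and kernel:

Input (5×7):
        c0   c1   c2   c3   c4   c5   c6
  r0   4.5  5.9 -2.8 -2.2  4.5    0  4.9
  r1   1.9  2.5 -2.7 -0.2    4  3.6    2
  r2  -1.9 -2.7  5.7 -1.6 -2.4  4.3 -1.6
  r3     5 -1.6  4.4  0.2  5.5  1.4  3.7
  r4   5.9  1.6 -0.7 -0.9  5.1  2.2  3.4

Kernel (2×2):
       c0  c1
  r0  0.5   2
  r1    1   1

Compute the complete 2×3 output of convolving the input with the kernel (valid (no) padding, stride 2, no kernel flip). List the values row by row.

Output[0,0]: The receptive field on the input at this output position is [4.5 5.9 / 1.9 2.5]. Elementwise product with the kernel and sum: 4.5·0.5 + 5.9·2 + 1.9·1 + 2.5·1.
Output[0,1]: The receptive field on the input at this output position is [-2.8 -2.2 / -2.7 -0.2]. Elementwise product with the kernel and sum: -2.8·0.5 + -2.2·2 + -2.7·1 + -0.2·1.

18.45 -8.7 9.85
-2.95 4.25 14.3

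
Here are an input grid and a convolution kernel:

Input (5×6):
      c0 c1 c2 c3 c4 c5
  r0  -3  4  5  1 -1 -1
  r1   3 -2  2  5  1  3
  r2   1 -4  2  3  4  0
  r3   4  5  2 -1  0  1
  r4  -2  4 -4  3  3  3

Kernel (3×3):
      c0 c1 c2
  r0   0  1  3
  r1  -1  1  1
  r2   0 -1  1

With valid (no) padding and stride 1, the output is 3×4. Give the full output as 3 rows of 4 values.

Output[0,0]: The receptive field on the input at this output position is [-3 4 5 / 3 -2 2 / 1 -4 2]. Elementwise product with the kernel and sum: 4·1 + 5·3 + 3·-1 + -2·1 + 2·1 + -4·-1 + 2·1.
Output[0,1]: The receptive field on the input at this output position is [4 5 1 / -2 2 5 / -4 2 3]. Elementwise product with the kernel and sum: 5·1 + 1·3 + -2·-1 + 2·1 + 5·1 + 2·-1 + 3·1.

22 18 3 -9
-2 23 14 12
-3 14 12 6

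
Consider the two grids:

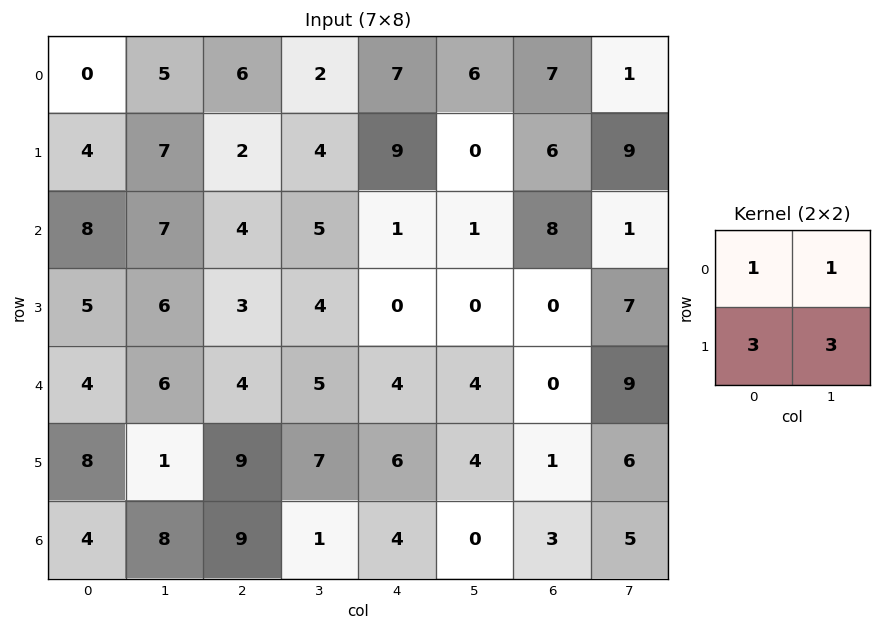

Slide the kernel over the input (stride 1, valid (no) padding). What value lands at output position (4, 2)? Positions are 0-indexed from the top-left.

The receptive field on the input at this output position is [4 5 / 9 7]. Elementwise product with the kernel and sum: 4·1 + 5·1 + 9·3 + 7·3.

57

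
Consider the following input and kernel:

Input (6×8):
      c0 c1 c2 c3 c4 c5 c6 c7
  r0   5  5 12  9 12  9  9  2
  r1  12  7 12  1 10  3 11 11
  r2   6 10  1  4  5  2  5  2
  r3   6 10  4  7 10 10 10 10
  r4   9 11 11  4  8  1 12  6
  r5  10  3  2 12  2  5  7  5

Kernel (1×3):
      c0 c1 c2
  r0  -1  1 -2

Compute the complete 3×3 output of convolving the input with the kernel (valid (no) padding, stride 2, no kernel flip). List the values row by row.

Output[0,0]: The receptive field on the input at this output position is [5 5 12]. Elementwise product with the kernel and sum: 5·-1 + 5·1 + 12·-2.
Output[0,1]: The receptive field on the input at this output position is [12 9 12]. Elementwise product with the kernel and sum: 12·-1 + 9·1 + 12·-2.

-24 -27 -21
2 -7 -13
-20 -23 -31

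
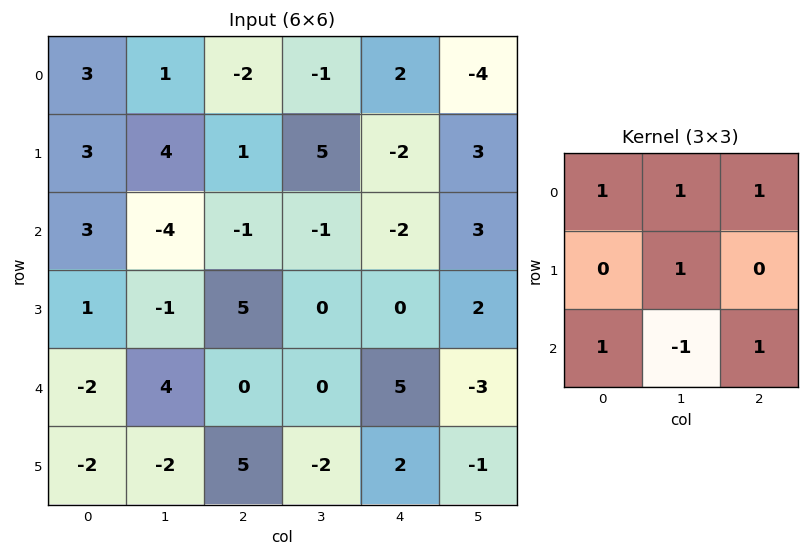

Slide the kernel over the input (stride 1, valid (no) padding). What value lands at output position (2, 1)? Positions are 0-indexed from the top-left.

The receptive field on the input at this output position is [-4 -1 -1 / -1 5 0 / 4 0 0]. Elementwise product with the kernel and sum: -4·1 + -1·1 + -1·1 + 5·1 + 4·1 + 0·-1 + 0·1.

3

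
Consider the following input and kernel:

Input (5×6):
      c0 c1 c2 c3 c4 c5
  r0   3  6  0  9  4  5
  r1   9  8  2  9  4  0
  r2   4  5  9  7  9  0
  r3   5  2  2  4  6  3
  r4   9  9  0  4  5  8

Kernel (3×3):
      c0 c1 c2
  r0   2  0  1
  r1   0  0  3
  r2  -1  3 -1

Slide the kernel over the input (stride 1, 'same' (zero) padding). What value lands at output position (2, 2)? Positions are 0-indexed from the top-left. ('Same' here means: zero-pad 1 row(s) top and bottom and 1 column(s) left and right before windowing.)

The receptive field on the zero-padded input at this output position is [8 2 9 / 5 9 7 / 2 2 4]. Elementwise product with the kernel and sum: 8·2 + 9·1 + 7·3 + 2·-1 + 2·3 + 4·-1.

46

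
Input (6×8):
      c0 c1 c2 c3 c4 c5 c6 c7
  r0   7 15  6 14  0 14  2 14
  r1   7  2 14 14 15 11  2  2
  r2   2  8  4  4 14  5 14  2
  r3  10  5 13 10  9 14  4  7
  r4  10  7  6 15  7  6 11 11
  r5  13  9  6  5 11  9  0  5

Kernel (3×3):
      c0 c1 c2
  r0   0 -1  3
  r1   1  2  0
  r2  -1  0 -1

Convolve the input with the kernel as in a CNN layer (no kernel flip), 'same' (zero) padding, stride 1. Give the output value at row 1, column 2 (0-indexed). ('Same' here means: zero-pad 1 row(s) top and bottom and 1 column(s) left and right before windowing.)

54

The receptive field on the zero-padded input at this output position is [15 6 14 / 2 14 14 / 8 4 4]. Elementwise product with the kernel and sum: 6·-1 + 14·3 + 2·1 + 14·2 + 8·-1 + 4·-1.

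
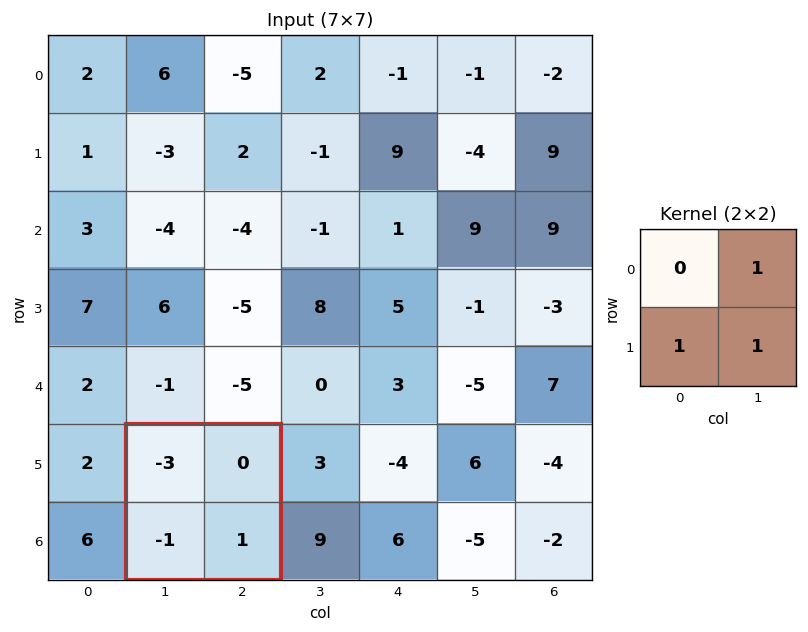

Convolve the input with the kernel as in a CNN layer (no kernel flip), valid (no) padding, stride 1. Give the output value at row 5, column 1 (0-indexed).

The receptive field on the input at this output position is [-3 0 / -1 1]. Elementwise product with the kernel and sum: 0·1 + -1·1 + 1·1.

0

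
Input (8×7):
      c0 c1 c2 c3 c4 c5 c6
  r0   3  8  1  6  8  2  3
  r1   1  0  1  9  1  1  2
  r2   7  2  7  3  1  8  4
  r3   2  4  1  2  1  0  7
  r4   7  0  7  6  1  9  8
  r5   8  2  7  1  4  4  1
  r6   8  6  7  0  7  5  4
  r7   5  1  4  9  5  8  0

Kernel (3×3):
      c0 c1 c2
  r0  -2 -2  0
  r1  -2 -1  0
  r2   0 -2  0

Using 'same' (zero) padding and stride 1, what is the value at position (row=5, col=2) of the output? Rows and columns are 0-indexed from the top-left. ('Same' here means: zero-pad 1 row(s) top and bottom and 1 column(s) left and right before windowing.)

The receptive field on the zero-padded input at this output position is [0 7 6 / 2 7 1 / 6 7 0]. Elementwise product with the kernel and sum: 0·-2 + 7·-2 + 2·-2 + 7·-1 + 7·-2.

-39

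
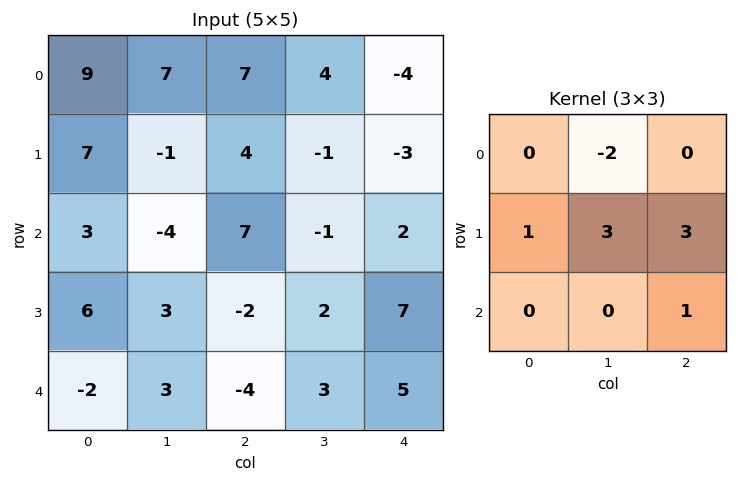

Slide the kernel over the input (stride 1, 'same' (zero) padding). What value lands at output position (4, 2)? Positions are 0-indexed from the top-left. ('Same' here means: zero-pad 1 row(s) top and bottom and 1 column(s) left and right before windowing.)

The receptive field on the zero-padded input at this output position is [3 -2 2 / 3 -4 3 / 0 0 0]. Elementwise product with the kernel and sum: -2·-2 + 3·1 + -4·3 + 3·3 + 0·1.

4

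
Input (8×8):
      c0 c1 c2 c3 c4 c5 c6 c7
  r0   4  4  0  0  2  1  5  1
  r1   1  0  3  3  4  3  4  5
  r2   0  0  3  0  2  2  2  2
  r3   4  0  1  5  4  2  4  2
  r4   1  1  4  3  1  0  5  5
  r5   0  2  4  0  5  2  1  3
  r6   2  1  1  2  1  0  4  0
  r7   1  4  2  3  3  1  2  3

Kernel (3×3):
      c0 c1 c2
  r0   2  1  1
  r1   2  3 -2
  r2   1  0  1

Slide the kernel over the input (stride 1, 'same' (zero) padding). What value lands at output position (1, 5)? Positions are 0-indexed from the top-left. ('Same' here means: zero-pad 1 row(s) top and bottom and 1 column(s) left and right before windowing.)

The receptive field on the zero-padded input at this output position is [2 1 5 / 4 3 4 / 2 2 2]. Elementwise product with the kernel and sum: 2·2 + 1·1 + 5·1 + 4·2 + 3·3 + 4·-2 + 2·1 + 2·1.

23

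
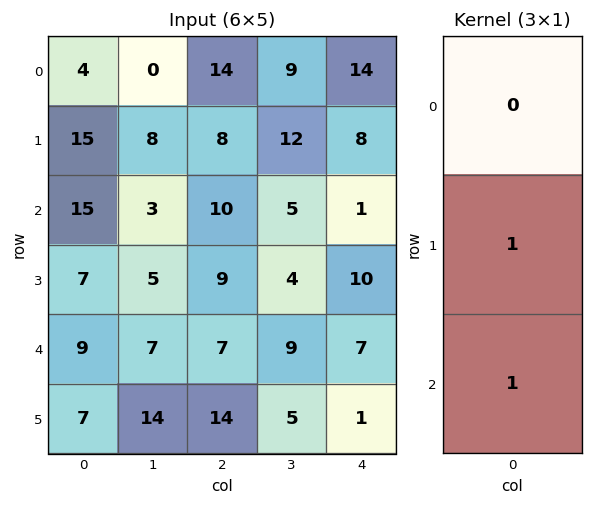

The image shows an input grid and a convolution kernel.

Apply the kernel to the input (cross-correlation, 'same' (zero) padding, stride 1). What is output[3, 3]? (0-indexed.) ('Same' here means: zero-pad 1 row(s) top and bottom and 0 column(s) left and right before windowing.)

The receptive field on the zero-padded input at this output position is [5 / 4 / 9]. Elementwise product with the kernel and sum: 4·1 + 9·1.

13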